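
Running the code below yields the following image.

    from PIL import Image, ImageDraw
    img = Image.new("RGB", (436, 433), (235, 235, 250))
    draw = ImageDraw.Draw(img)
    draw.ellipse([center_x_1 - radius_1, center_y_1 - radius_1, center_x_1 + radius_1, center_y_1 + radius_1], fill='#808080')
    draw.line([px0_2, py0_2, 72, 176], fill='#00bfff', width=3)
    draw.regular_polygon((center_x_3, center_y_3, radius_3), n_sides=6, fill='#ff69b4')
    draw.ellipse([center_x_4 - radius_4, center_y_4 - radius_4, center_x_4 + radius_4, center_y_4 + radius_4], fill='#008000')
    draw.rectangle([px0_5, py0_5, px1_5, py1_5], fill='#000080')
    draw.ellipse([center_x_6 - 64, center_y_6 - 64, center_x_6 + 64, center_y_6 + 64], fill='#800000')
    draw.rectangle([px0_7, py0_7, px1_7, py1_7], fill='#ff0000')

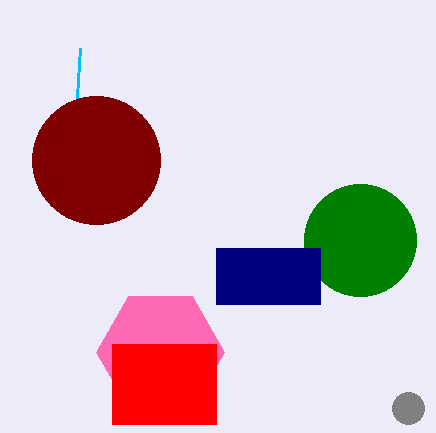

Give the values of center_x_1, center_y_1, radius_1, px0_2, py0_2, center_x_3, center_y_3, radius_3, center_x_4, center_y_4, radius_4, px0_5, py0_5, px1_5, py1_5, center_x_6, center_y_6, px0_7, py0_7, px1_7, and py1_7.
center_x_1 = 408
center_y_1 = 408
radius_1 = 16
px0_2 = 80
py0_2 = 48
center_x_3 = 160
center_y_3 = 352
radius_3 = 64
center_x_4 = 360
center_y_4 = 240
radius_4 = 56
px0_5 = 216
py0_5 = 248
px1_5 = 320
py1_5 = 304
center_x_6 = 96
center_y_6 = 160
px0_7 = 112
py0_7 = 344
px1_7 = 216
py1_7 = 424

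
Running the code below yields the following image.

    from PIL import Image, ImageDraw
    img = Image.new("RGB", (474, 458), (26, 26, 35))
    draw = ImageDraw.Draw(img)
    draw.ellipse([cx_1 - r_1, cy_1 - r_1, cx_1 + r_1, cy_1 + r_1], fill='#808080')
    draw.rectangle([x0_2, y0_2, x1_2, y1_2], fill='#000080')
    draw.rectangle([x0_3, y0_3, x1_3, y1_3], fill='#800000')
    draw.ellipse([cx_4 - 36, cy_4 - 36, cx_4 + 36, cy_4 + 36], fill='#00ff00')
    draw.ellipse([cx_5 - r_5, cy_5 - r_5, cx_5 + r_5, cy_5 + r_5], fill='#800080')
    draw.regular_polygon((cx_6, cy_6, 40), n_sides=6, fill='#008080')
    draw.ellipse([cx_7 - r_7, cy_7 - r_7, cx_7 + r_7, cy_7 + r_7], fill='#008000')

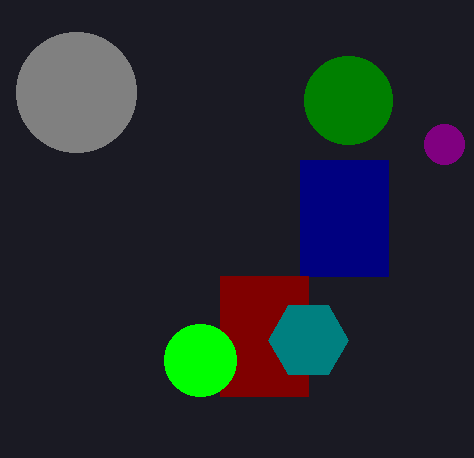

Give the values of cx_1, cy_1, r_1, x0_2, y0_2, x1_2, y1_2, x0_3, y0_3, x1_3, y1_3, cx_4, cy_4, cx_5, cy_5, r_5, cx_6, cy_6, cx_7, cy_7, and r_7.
cx_1 = 76
cy_1 = 92
r_1 = 60
x0_2 = 300
y0_2 = 160
x1_2 = 388
y1_2 = 276
x0_3 = 220
y0_3 = 276
x1_3 = 308
y1_3 = 396
cx_4 = 200
cy_4 = 360
cx_5 = 444
cy_5 = 144
r_5 = 20
cx_6 = 308
cy_6 = 340
cx_7 = 348
cy_7 = 100
r_7 = 44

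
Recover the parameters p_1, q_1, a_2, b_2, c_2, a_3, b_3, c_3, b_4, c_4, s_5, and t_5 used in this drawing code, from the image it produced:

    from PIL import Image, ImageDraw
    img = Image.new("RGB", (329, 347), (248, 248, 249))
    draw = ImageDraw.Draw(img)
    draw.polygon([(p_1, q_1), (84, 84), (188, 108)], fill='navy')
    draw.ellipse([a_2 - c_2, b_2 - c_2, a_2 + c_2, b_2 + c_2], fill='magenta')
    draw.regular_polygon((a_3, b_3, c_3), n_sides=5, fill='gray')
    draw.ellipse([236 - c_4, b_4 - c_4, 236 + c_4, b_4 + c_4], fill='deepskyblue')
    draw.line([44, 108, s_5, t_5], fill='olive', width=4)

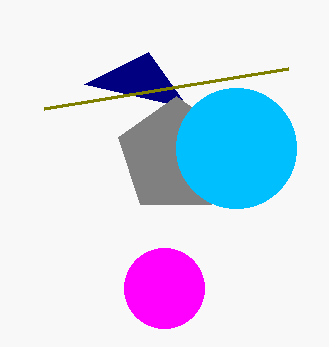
p_1 = 148
q_1 = 52
a_2 = 164
b_2 = 288
c_2 = 40
a_3 = 176
b_3 = 156
c_3 = 60
b_4 = 148
c_4 = 60
s_5 = 288
t_5 = 68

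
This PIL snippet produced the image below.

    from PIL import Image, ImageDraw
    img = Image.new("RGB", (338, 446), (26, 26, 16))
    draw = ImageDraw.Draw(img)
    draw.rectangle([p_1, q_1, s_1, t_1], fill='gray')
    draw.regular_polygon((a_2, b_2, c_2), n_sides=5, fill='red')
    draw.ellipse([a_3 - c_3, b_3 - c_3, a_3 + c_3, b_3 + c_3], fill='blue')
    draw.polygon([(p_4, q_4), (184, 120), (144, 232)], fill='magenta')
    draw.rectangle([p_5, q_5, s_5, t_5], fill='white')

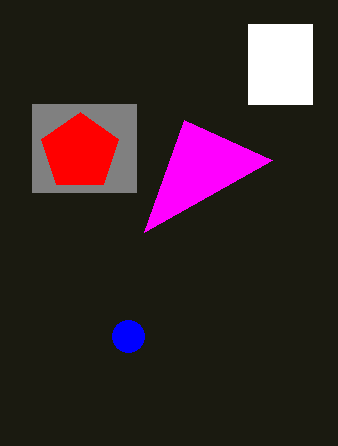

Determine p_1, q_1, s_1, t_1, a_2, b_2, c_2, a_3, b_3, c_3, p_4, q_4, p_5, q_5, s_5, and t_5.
p_1 = 32, q_1 = 104, s_1 = 136, t_1 = 192, a_2 = 80, b_2 = 152, c_2 = 40, a_3 = 128, b_3 = 336, c_3 = 16, p_4 = 272, q_4 = 160, p_5 = 248, q_5 = 24, s_5 = 312, t_5 = 104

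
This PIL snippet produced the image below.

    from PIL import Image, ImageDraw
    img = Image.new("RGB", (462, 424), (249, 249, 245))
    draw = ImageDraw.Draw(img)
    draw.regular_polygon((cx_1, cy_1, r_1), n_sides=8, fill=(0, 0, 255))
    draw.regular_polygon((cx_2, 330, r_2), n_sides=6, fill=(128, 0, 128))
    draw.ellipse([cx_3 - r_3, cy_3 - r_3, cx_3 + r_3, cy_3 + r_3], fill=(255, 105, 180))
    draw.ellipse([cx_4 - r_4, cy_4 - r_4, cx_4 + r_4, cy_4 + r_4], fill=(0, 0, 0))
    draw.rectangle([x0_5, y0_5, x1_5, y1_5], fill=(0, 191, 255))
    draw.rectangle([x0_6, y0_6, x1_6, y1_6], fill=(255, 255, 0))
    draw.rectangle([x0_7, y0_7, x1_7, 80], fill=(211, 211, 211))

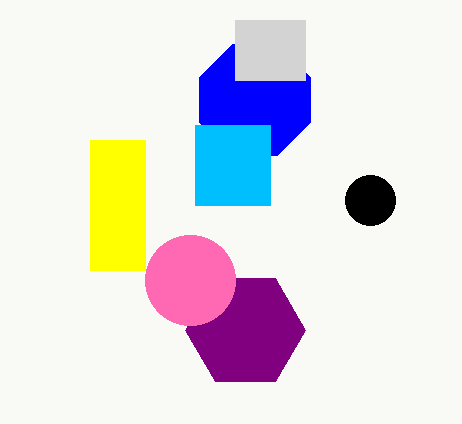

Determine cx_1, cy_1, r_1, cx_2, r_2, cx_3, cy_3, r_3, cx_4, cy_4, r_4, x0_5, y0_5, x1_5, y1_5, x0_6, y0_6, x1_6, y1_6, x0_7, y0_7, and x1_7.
cx_1 = 255; cy_1 = 100; r_1 = 60; cx_2 = 245; r_2 = 60; cx_3 = 190; cy_3 = 280; r_3 = 45; cx_4 = 370; cy_4 = 200; r_4 = 25; x0_5 = 195; y0_5 = 125; x1_5 = 270; y1_5 = 205; x0_6 = 90; y0_6 = 140; x1_6 = 145; y1_6 = 270; x0_7 = 235; y0_7 = 20; x1_7 = 305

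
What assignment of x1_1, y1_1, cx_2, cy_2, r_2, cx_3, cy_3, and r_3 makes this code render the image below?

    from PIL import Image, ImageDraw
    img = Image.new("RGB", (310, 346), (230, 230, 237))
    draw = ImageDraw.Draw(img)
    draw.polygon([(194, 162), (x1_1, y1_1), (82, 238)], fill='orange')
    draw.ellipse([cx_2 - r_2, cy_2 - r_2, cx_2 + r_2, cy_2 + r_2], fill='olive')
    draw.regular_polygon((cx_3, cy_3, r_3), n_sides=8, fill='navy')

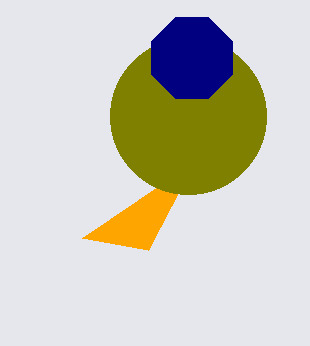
x1_1 = 148, y1_1 = 250, cx_2 = 188, cy_2 = 116, r_2 = 78, cx_3 = 192, cy_3 = 58, r_3 = 44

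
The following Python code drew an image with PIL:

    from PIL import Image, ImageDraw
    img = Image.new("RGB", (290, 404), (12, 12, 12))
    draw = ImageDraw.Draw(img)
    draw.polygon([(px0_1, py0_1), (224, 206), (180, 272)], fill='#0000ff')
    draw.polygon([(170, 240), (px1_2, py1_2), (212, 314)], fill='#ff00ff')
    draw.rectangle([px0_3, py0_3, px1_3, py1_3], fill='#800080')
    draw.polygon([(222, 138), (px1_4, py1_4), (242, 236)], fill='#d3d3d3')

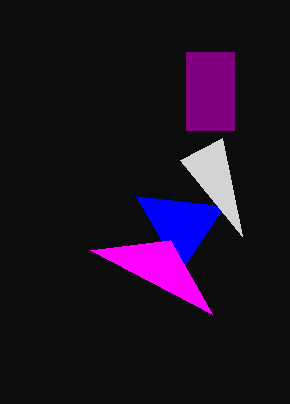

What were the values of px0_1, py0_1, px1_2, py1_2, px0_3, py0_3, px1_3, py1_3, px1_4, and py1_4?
px0_1 = 136, py0_1 = 196, px1_2 = 90, py1_2 = 250, px0_3 = 186, py0_3 = 52, px1_3 = 234, py1_3 = 130, px1_4 = 180, py1_4 = 160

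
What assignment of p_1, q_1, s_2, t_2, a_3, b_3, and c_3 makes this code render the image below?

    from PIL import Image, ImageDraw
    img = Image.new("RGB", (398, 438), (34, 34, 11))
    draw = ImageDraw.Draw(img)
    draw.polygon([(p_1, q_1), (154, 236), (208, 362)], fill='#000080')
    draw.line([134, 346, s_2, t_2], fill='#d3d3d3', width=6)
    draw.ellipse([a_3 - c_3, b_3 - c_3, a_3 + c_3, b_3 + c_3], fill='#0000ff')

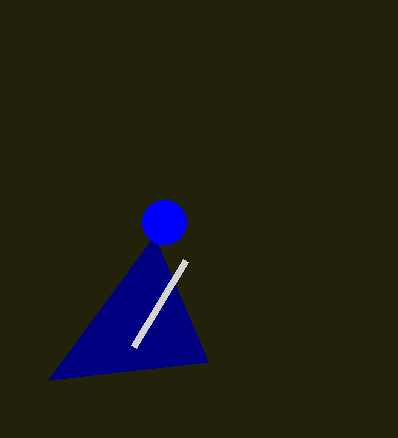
p_1 = 48, q_1 = 380, s_2 = 186, t_2 = 260, a_3 = 164, b_3 = 222, c_3 = 22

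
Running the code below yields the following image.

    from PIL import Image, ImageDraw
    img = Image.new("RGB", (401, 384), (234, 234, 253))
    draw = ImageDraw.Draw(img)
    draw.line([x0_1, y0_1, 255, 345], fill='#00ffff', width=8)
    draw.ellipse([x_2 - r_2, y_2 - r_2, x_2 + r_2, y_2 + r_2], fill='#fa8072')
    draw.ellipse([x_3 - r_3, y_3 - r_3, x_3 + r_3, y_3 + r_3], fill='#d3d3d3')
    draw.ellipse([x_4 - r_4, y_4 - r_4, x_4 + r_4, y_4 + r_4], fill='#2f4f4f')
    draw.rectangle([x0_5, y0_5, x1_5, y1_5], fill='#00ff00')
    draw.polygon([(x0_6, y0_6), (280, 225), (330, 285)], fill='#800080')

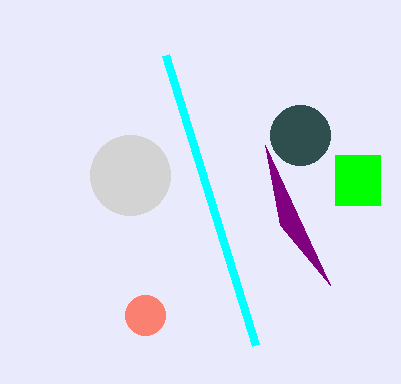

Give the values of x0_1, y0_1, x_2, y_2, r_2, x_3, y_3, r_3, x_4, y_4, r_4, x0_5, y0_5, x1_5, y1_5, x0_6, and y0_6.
x0_1 = 165; y0_1 = 55; x_2 = 145; y_2 = 315; r_2 = 20; x_3 = 130; y_3 = 175; r_3 = 40; x_4 = 300; y_4 = 135; r_4 = 30; x0_5 = 335; y0_5 = 155; x1_5 = 380; y1_5 = 205; x0_6 = 265; y0_6 = 145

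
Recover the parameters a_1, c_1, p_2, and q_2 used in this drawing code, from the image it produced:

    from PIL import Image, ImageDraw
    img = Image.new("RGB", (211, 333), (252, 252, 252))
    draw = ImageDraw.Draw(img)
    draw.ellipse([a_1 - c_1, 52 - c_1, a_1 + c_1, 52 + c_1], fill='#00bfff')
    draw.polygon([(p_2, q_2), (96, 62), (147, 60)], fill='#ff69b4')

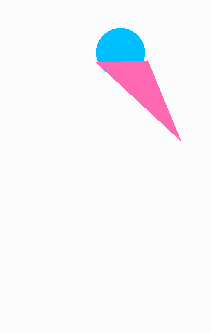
a_1 = 120, c_1 = 24, p_2 = 180, q_2 = 140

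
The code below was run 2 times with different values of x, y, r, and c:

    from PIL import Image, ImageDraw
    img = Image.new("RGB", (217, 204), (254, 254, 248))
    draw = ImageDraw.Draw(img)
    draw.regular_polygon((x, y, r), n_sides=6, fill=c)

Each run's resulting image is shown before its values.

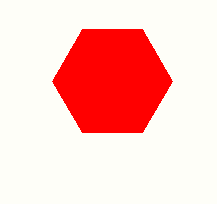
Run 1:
x = 112, y = 81, r = 60, c = 'red'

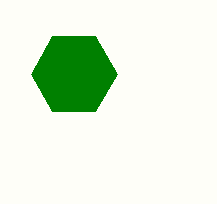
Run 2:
x = 74; y = 74; r = 43; c = 'green'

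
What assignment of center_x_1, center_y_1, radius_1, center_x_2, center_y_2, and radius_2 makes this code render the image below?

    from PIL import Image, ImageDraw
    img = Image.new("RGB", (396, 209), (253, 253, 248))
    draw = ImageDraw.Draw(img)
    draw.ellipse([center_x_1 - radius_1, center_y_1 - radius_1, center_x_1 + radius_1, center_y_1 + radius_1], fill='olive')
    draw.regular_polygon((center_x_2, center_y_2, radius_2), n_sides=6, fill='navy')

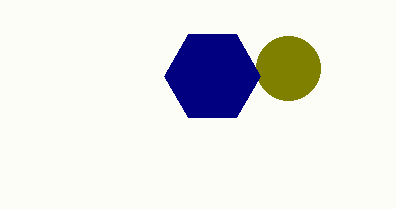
center_x_1 = 288; center_y_1 = 68; radius_1 = 32; center_x_2 = 212; center_y_2 = 76; radius_2 = 48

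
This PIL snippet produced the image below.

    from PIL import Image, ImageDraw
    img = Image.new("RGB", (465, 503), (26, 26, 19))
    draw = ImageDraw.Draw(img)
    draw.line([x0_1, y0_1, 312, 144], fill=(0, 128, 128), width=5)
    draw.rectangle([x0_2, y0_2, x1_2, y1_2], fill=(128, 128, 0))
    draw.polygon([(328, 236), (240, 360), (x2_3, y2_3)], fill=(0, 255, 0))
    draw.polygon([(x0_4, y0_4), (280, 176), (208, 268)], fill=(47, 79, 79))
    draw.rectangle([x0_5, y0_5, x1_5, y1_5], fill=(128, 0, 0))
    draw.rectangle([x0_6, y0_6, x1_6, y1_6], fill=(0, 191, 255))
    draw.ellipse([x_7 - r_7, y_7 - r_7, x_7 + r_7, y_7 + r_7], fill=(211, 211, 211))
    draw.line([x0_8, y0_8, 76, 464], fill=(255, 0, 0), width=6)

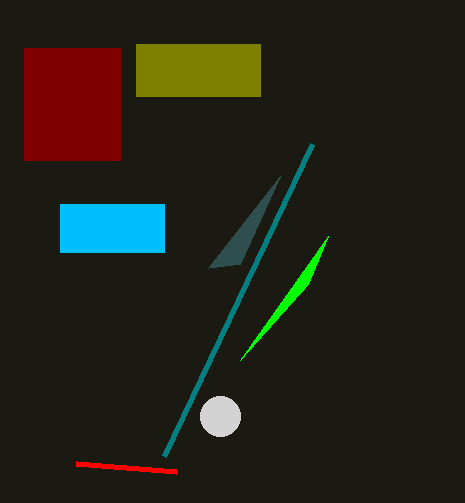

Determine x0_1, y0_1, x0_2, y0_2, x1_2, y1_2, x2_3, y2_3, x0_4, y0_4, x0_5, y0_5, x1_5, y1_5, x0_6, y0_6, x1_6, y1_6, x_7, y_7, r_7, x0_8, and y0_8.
x0_1 = 164, y0_1 = 456, x0_2 = 136, y0_2 = 44, x1_2 = 260, y1_2 = 96, x2_3 = 308, y2_3 = 284, x0_4 = 240, y0_4 = 264, x0_5 = 24, y0_5 = 48, x1_5 = 120, y1_5 = 160, x0_6 = 60, y0_6 = 204, x1_6 = 164, y1_6 = 252, x_7 = 220, y_7 = 416, r_7 = 20, x0_8 = 176, y0_8 = 472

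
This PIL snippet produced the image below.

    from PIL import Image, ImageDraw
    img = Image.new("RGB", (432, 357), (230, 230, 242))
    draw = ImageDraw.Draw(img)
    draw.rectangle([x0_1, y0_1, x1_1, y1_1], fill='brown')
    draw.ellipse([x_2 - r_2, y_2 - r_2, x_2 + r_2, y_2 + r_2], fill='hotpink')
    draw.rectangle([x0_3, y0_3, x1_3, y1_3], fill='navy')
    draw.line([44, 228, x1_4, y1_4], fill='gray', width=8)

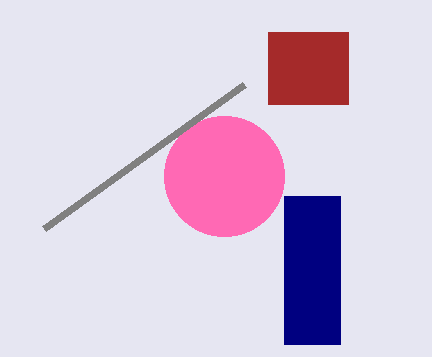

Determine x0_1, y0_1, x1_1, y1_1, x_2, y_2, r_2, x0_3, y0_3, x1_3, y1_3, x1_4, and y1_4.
x0_1 = 268; y0_1 = 32; x1_1 = 348; y1_1 = 104; x_2 = 224; y_2 = 176; r_2 = 60; x0_3 = 284; y0_3 = 196; x1_3 = 340; y1_3 = 344; x1_4 = 244; y1_4 = 84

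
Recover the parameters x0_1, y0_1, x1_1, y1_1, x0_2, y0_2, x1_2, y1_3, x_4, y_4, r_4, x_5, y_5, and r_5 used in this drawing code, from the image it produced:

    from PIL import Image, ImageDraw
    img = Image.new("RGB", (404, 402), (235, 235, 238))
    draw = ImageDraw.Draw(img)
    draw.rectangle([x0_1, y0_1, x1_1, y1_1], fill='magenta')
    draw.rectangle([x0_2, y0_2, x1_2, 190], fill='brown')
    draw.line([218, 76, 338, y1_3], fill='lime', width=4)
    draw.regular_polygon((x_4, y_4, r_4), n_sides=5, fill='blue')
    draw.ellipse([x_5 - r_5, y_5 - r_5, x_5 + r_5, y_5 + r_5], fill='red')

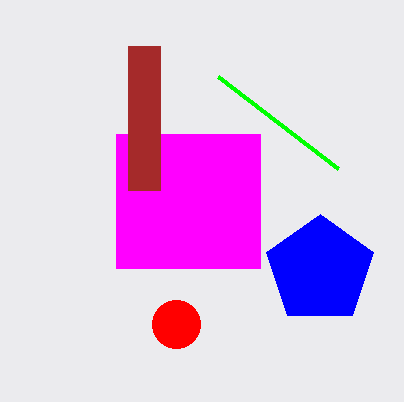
x0_1 = 116, y0_1 = 134, x1_1 = 260, y1_1 = 268, x0_2 = 128, y0_2 = 46, x1_2 = 160, y1_3 = 168, x_4 = 320, y_4 = 270, r_4 = 56, x_5 = 176, y_5 = 324, r_5 = 24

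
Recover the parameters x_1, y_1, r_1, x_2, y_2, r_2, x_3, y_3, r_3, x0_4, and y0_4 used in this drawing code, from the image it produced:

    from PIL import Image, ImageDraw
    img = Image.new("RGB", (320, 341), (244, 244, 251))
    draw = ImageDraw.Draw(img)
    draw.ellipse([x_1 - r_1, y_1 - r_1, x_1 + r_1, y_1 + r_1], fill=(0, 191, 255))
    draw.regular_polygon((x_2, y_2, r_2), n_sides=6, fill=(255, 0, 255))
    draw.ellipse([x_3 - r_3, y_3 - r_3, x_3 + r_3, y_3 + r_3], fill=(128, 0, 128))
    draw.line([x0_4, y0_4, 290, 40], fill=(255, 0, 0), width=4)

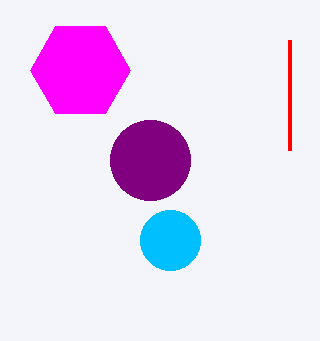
x_1 = 170; y_1 = 240; r_1 = 30; x_2 = 80; y_2 = 70; r_2 = 50; x_3 = 150; y_3 = 160; r_3 = 40; x0_4 = 290; y0_4 = 150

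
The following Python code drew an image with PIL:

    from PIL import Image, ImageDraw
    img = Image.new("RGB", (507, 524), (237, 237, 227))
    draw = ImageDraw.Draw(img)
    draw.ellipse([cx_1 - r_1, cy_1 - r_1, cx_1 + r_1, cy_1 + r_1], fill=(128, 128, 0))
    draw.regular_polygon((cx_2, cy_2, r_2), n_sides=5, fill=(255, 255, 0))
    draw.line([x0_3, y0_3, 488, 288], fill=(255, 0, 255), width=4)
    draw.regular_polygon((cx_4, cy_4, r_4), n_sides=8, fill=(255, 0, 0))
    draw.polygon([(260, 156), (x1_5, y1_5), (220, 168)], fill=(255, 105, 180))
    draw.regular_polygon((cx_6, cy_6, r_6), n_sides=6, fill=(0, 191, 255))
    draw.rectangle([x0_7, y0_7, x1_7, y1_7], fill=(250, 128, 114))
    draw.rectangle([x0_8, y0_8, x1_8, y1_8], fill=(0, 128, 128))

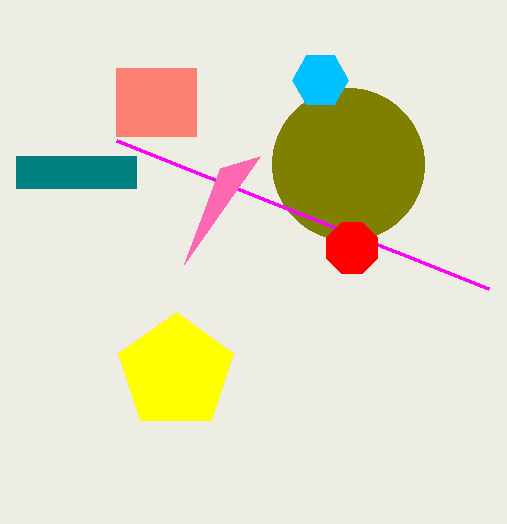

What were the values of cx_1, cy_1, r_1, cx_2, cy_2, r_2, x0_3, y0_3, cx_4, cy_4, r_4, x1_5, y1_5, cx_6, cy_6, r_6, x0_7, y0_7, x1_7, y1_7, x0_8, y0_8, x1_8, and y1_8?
cx_1 = 348
cy_1 = 164
r_1 = 76
cx_2 = 176
cy_2 = 372
r_2 = 60
x0_3 = 116
y0_3 = 140
cx_4 = 352
cy_4 = 248
r_4 = 28
x1_5 = 184
y1_5 = 264
cx_6 = 320
cy_6 = 80
r_6 = 28
x0_7 = 116
y0_7 = 68
x1_7 = 196
y1_7 = 136
x0_8 = 16
y0_8 = 156
x1_8 = 136
y1_8 = 188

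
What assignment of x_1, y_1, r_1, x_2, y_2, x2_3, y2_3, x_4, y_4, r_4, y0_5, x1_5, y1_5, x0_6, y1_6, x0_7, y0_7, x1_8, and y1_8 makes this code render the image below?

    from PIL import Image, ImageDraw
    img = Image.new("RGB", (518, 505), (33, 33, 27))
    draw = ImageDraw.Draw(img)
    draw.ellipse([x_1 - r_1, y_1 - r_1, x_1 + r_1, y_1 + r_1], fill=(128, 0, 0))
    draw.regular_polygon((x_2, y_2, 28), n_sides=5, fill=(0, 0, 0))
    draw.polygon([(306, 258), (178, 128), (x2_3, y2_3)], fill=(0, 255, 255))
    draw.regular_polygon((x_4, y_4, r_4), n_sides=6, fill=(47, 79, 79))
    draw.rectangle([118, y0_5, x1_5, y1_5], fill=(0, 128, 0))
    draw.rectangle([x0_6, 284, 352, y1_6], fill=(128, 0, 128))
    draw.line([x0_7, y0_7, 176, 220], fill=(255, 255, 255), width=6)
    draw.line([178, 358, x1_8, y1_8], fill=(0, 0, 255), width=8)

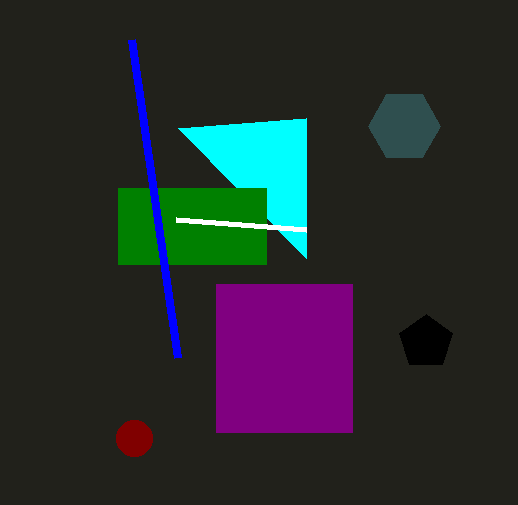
x_1 = 134, y_1 = 438, r_1 = 18, x_2 = 426, y_2 = 342, x2_3 = 306, y2_3 = 118, x_4 = 404, y_4 = 126, r_4 = 36, y0_5 = 188, x1_5 = 266, y1_5 = 264, x0_6 = 216, y1_6 = 432, x0_7 = 306, y0_7 = 230, x1_8 = 132, y1_8 = 40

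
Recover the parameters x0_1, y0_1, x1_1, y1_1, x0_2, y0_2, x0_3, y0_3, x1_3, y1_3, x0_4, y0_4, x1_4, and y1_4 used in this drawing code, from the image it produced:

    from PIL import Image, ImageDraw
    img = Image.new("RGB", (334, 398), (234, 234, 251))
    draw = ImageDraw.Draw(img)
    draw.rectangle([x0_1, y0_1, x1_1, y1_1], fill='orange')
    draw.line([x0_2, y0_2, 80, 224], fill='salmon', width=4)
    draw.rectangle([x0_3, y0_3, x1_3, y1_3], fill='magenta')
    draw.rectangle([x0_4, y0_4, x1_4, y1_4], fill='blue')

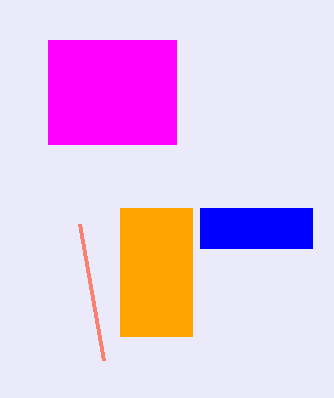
x0_1 = 120
y0_1 = 208
x1_1 = 192
y1_1 = 336
x0_2 = 104
y0_2 = 360
x0_3 = 48
y0_3 = 40
x1_3 = 176
y1_3 = 144
x0_4 = 200
y0_4 = 208
x1_4 = 312
y1_4 = 248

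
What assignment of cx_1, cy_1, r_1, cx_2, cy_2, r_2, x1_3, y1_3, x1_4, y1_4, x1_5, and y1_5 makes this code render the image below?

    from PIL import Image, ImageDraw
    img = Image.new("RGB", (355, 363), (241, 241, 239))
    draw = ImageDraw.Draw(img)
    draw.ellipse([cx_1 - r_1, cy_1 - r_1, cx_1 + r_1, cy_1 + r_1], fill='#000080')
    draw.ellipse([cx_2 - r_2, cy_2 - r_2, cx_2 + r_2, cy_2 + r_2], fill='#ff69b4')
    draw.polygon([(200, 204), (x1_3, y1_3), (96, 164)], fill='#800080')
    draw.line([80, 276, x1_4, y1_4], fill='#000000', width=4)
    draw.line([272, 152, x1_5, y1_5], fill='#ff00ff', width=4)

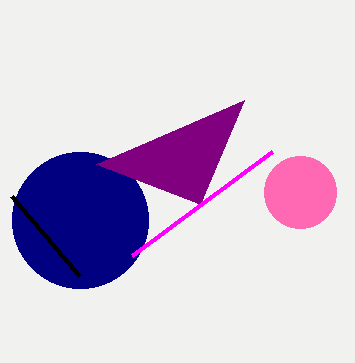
cx_1 = 80
cy_1 = 220
r_1 = 68
cx_2 = 300
cy_2 = 192
r_2 = 36
x1_3 = 244
y1_3 = 100
x1_4 = 12
y1_4 = 196
x1_5 = 132
y1_5 = 256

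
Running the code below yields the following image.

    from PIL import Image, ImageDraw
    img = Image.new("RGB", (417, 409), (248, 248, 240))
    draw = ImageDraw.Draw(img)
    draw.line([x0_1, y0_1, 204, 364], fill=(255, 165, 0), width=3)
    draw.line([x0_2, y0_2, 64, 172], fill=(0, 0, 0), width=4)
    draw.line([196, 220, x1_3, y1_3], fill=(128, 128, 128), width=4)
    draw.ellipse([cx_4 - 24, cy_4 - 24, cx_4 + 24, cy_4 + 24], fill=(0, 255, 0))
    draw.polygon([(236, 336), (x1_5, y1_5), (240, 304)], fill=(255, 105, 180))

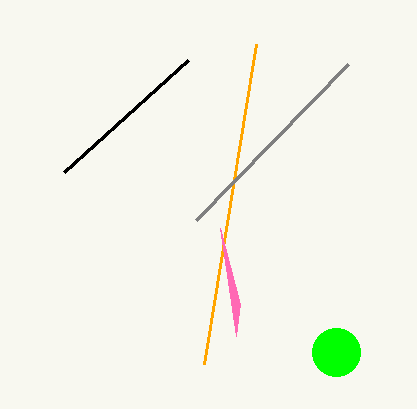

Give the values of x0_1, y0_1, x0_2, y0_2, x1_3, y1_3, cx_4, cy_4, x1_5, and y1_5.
x0_1 = 256; y0_1 = 44; x0_2 = 188; y0_2 = 60; x1_3 = 348; y1_3 = 64; cx_4 = 336; cy_4 = 352; x1_5 = 220; y1_5 = 228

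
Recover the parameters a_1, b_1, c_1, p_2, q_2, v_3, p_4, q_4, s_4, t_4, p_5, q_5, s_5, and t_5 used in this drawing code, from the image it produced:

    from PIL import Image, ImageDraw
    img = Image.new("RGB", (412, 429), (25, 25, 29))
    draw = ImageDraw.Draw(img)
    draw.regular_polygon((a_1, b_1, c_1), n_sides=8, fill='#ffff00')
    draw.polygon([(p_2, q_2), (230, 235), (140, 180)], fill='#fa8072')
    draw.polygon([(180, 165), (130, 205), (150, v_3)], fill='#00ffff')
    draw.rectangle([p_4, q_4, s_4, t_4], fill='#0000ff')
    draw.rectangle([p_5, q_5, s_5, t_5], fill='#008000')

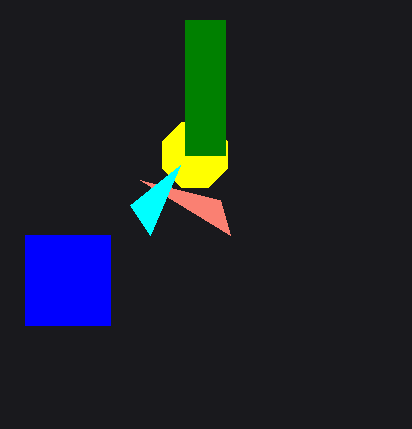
a_1 = 195; b_1 = 155; c_1 = 35; p_2 = 220; q_2 = 200; v_3 = 235; p_4 = 25; q_4 = 235; s_4 = 110; t_4 = 325; p_5 = 185; q_5 = 20; s_5 = 225; t_5 = 155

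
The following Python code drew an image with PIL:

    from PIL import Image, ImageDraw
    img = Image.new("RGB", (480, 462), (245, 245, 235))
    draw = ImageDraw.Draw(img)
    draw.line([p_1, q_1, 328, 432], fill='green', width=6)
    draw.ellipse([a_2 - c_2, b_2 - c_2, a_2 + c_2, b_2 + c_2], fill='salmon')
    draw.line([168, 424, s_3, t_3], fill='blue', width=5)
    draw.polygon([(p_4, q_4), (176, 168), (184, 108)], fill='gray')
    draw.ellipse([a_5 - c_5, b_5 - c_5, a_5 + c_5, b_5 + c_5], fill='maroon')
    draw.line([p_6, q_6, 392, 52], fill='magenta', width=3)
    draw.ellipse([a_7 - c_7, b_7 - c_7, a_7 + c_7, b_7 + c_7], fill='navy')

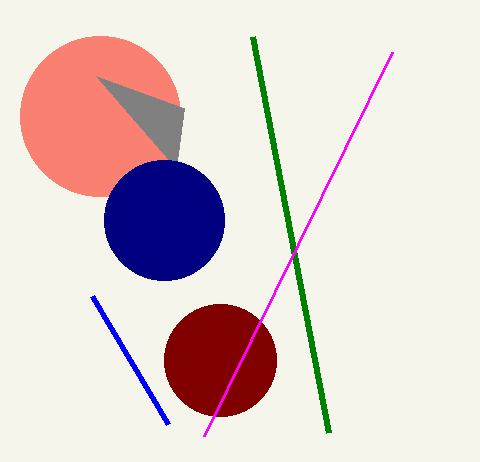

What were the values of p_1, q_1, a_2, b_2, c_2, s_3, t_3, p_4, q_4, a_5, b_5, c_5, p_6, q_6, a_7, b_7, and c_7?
p_1 = 252; q_1 = 36; a_2 = 100; b_2 = 116; c_2 = 80; s_3 = 92; t_3 = 296; p_4 = 96; q_4 = 76; a_5 = 220; b_5 = 360; c_5 = 56; p_6 = 204; q_6 = 436; a_7 = 164; b_7 = 220; c_7 = 60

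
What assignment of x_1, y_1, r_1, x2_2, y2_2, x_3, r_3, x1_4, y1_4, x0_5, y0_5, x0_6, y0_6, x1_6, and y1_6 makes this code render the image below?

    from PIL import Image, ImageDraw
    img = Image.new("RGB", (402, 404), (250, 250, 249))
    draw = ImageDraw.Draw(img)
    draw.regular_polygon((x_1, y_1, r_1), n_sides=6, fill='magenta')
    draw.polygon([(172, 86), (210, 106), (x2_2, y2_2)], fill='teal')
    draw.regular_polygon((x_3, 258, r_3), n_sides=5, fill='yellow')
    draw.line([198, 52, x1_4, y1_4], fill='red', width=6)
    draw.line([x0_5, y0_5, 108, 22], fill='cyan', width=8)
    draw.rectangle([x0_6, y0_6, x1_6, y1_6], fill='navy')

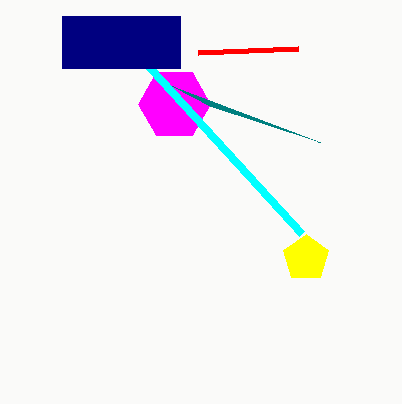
x_1 = 174; y_1 = 104; r_1 = 36; x2_2 = 320; y2_2 = 142; x_3 = 306; r_3 = 24; x1_4 = 298; y1_4 = 48; x0_5 = 302; y0_5 = 234; x0_6 = 62; y0_6 = 16; x1_6 = 180; y1_6 = 68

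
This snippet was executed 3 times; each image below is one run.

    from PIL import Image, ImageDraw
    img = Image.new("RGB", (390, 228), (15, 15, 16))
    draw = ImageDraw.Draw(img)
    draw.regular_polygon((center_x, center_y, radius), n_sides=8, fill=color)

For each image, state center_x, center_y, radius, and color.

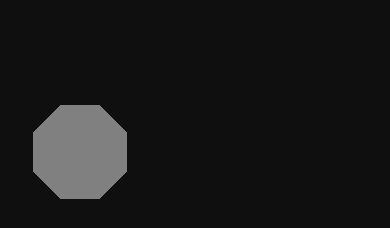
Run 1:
center_x = 80, center_y = 152, radius = 50, color = 'gray'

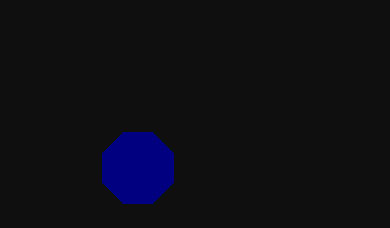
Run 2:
center_x = 138
center_y = 168
radius = 38
color = 'navy'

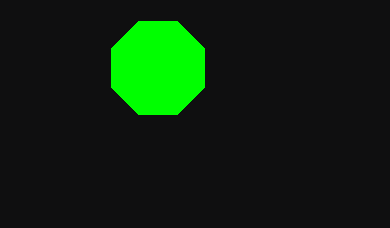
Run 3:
center_x = 158, center_y = 68, radius = 50, color = 'lime'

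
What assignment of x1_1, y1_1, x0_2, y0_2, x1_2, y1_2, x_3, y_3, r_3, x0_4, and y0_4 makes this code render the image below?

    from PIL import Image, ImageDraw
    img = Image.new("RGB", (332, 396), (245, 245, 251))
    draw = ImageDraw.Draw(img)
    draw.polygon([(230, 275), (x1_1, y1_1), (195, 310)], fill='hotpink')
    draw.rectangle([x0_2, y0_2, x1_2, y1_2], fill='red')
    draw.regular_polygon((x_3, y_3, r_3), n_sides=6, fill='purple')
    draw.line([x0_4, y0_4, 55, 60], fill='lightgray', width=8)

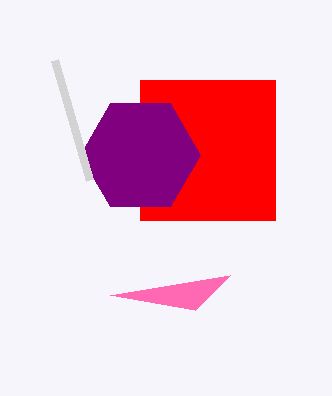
x1_1 = 110
y1_1 = 295
x0_2 = 140
y0_2 = 80
x1_2 = 275
y1_2 = 220
x_3 = 140
y_3 = 155
r_3 = 60
x0_4 = 90
y0_4 = 180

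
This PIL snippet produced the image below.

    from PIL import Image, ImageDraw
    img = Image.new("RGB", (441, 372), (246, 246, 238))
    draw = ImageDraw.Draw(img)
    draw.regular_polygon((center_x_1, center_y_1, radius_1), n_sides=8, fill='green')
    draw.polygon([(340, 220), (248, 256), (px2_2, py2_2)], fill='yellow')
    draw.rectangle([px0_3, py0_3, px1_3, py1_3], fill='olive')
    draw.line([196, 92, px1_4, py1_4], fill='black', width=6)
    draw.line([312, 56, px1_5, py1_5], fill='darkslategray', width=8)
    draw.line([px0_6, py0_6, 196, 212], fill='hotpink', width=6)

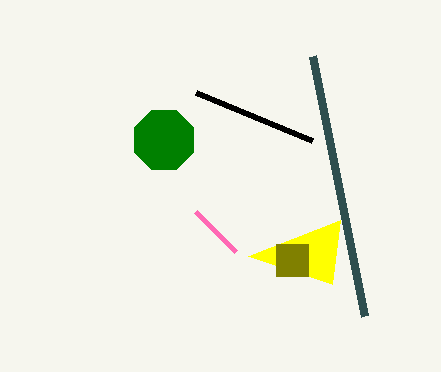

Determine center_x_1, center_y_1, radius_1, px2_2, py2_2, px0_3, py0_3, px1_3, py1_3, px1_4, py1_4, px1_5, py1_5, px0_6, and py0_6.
center_x_1 = 164, center_y_1 = 140, radius_1 = 32, px2_2 = 332, py2_2 = 284, px0_3 = 276, py0_3 = 244, px1_3 = 308, py1_3 = 276, px1_4 = 312, py1_4 = 140, px1_5 = 364, py1_5 = 316, px0_6 = 236, py0_6 = 252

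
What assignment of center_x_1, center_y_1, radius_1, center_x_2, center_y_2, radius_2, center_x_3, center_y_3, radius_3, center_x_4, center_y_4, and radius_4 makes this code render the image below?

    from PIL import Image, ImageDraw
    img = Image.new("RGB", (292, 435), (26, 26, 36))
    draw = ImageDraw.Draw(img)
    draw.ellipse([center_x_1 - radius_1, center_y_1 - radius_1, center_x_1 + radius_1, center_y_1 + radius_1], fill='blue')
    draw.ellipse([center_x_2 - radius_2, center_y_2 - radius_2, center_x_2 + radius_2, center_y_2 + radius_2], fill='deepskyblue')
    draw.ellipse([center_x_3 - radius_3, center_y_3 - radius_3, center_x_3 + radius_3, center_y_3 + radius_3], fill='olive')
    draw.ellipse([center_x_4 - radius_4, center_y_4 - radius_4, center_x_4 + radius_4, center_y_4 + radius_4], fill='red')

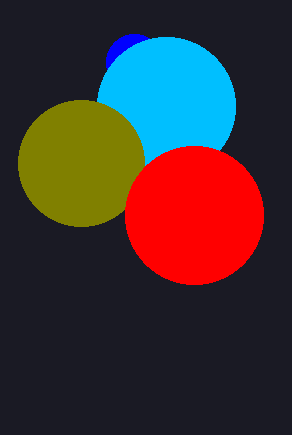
center_x_1 = 134; center_y_1 = 62; radius_1 = 28; center_x_2 = 166; center_y_2 = 106; radius_2 = 69; center_x_3 = 81; center_y_3 = 163; radius_3 = 63; center_x_4 = 194; center_y_4 = 215; radius_4 = 69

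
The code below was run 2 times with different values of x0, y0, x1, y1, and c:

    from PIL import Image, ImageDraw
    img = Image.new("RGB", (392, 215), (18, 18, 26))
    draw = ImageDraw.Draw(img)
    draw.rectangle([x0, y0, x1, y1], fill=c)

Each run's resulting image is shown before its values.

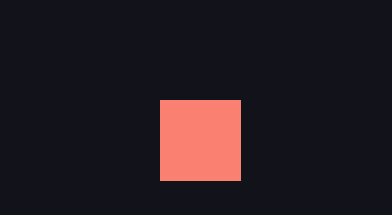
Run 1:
x0 = 160
y0 = 100
x1 = 240
y1 = 180
c = 'salmon'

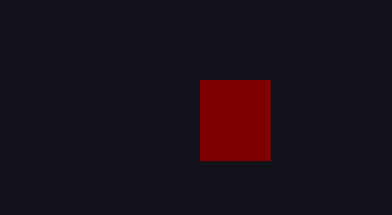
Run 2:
x0 = 200; y0 = 80; x1 = 270; y1 = 160; c = 'maroon'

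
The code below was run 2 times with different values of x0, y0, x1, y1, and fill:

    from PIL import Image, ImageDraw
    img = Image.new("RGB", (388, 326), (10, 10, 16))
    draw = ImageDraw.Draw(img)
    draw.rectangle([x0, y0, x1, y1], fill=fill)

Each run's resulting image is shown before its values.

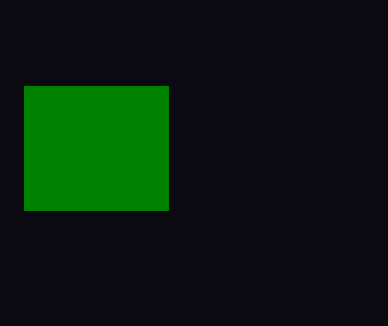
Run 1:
x0 = 24
y0 = 86
x1 = 168
y1 = 210
fill = 'green'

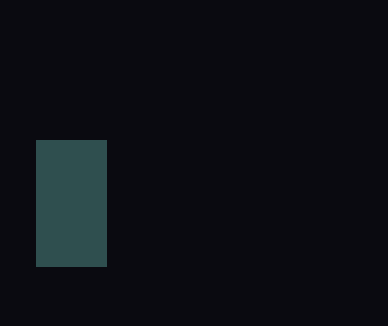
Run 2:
x0 = 36; y0 = 140; x1 = 106; y1 = 266; fill = 'darkslategray'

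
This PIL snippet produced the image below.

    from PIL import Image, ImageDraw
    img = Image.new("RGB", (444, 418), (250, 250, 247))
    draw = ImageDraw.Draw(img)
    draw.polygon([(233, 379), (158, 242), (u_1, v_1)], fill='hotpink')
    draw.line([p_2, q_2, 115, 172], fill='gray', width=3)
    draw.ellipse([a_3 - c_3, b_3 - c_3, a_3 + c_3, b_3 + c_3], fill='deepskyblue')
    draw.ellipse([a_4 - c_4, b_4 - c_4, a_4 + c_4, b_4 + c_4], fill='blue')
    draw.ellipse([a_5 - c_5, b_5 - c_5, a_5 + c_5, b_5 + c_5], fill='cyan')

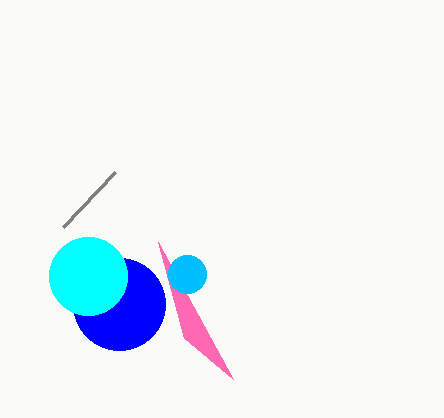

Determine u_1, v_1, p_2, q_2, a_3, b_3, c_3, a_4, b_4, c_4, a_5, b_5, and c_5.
u_1 = 184; v_1 = 338; p_2 = 63; q_2 = 227; a_3 = 187; b_3 = 274; c_3 = 19; a_4 = 119; b_4 = 304; c_4 = 46; a_5 = 88; b_5 = 276; c_5 = 39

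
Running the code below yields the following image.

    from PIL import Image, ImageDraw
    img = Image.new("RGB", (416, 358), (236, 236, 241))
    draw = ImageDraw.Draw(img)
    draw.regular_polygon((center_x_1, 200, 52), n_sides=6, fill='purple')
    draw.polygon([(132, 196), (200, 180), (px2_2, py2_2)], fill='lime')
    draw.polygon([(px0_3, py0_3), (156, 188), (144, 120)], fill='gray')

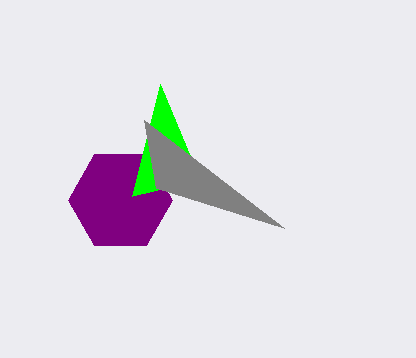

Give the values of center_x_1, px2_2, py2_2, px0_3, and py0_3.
center_x_1 = 120, px2_2 = 160, py2_2 = 84, px0_3 = 284, py0_3 = 228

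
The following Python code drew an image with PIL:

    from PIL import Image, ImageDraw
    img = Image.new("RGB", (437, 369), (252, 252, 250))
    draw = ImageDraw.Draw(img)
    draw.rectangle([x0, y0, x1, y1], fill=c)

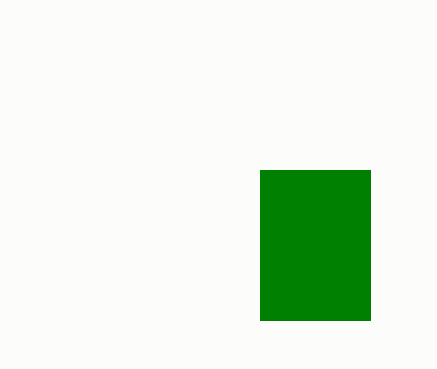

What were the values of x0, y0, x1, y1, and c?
x0 = 260, y0 = 170, x1 = 370, y1 = 320, c = 'green'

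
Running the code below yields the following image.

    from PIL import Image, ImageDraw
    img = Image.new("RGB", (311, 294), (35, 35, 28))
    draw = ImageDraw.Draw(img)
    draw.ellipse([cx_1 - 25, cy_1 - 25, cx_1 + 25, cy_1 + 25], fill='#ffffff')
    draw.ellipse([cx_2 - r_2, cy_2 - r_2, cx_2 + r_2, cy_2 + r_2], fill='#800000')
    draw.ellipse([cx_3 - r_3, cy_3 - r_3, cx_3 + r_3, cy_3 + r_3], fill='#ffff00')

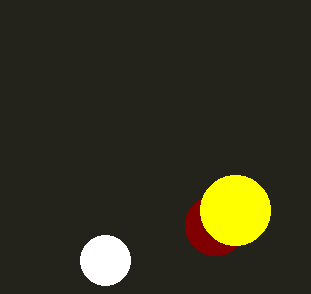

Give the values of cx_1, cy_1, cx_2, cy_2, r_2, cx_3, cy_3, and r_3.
cx_1 = 105; cy_1 = 260; cx_2 = 215; cy_2 = 225; r_2 = 30; cx_3 = 235; cy_3 = 210; r_3 = 35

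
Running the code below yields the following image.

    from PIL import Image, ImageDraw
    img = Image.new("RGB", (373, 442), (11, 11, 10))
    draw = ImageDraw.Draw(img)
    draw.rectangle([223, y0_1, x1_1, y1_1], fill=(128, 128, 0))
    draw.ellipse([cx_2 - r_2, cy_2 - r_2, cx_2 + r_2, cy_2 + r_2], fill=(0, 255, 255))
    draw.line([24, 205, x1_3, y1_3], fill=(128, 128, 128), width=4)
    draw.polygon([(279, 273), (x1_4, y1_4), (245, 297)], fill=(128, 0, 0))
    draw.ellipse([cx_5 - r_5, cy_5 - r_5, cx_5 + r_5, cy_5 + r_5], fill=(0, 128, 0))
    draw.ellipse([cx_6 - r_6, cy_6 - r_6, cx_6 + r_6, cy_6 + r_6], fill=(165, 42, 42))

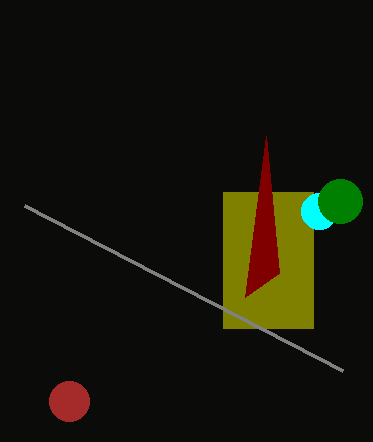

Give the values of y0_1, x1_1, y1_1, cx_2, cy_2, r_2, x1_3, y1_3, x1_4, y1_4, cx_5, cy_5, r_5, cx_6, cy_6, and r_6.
y0_1 = 192
x1_1 = 313
y1_1 = 328
cx_2 = 319
cy_2 = 211
r_2 = 18
x1_3 = 342
y1_3 = 370
x1_4 = 266
y1_4 = 136
cx_5 = 340
cy_5 = 201
r_5 = 22
cx_6 = 69
cy_6 = 401
r_6 = 20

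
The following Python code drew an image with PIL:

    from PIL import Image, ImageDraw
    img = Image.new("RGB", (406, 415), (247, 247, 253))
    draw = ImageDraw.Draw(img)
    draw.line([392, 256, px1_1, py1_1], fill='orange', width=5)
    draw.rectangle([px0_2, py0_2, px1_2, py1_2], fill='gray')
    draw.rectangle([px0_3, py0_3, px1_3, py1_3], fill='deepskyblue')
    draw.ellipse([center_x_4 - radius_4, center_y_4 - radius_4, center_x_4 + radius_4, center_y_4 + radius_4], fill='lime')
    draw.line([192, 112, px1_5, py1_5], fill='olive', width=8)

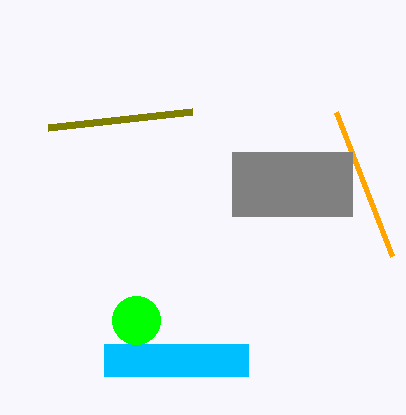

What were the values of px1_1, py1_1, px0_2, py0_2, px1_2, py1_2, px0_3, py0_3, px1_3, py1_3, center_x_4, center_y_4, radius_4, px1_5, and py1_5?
px1_1 = 336, py1_1 = 112, px0_2 = 232, py0_2 = 152, px1_2 = 352, py1_2 = 216, px0_3 = 104, py0_3 = 344, px1_3 = 248, py1_3 = 376, center_x_4 = 136, center_y_4 = 320, radius_4 = 24, px1_5 = 48, py1_5 = 128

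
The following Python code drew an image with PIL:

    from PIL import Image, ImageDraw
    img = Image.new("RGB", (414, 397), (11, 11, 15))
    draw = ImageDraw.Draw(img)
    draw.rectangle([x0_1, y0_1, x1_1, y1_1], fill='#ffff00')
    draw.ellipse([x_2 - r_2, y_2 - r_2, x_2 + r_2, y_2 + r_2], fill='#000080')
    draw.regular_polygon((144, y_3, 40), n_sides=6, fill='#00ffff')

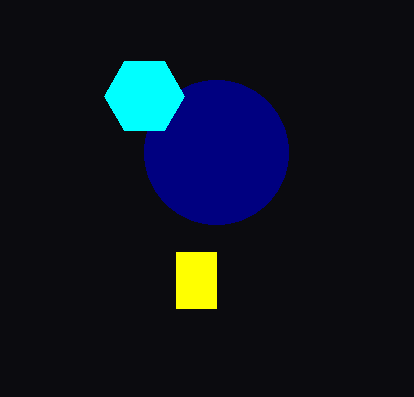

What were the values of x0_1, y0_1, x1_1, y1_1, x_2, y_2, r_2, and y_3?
x0_1 = 176
y0_1 = 252
x1_1 = 216
y1_1 = 308
x_2 = 216
y_2 = 152
r_2 = 72
y_3 = 96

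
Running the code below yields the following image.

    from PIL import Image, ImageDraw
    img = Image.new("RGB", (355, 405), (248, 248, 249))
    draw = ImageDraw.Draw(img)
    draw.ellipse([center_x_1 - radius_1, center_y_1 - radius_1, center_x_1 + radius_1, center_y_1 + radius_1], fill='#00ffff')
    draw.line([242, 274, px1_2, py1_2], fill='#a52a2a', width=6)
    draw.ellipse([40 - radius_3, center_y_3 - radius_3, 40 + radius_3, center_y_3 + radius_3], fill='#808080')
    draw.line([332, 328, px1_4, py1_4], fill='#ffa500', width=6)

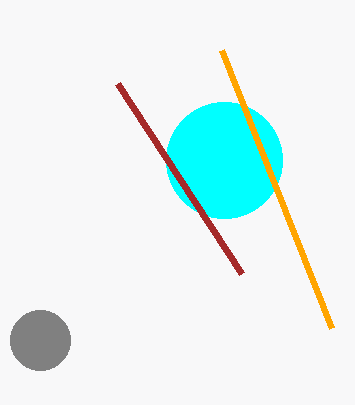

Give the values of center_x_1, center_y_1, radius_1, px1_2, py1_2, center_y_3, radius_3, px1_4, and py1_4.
center_x_1 = 224, center_y_1 = 160, radius_1 = 58, px1_2 = 118, py1_2 = 84, center_y_3 = 340, radius_3 = 30, px1_4 = 222, py1_4 = 50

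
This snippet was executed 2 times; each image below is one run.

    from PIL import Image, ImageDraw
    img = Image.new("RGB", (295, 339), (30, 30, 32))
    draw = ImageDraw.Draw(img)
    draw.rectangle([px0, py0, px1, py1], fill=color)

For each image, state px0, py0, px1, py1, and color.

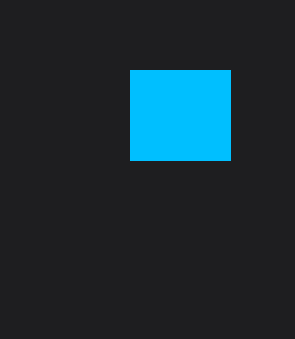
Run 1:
px0 = 130; py0 = 70; px1 = 230; py1 = 160; color = 'deepskyblue'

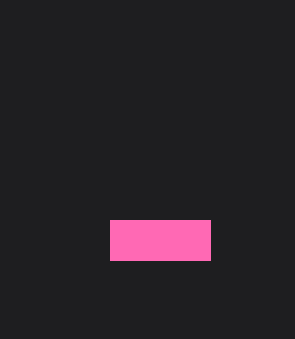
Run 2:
px0 = 110; py0 = 220; px1 = 210; py1 = 260; color = 'hotpink'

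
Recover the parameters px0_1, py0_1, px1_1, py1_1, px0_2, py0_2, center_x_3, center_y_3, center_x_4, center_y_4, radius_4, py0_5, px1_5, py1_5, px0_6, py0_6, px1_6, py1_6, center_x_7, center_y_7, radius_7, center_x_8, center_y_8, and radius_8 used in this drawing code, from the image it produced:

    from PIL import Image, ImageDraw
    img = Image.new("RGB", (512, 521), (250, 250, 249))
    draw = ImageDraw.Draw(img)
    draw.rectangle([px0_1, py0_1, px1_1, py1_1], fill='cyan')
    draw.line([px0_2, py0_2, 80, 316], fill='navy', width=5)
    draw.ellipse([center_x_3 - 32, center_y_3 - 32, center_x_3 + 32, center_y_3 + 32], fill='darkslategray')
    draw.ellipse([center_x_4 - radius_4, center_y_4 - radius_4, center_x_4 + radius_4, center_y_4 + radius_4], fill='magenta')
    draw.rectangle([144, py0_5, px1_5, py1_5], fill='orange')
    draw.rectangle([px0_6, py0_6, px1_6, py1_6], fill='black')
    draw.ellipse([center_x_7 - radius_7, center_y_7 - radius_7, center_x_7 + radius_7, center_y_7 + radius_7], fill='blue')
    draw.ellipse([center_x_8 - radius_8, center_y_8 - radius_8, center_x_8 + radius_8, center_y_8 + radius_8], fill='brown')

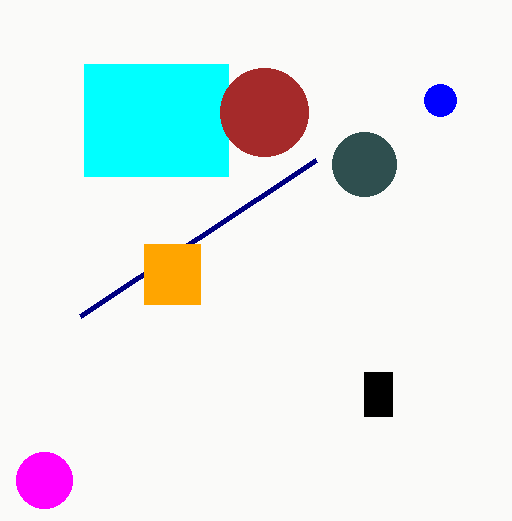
px0_1 = 84
py0_1 = 64
px1_1 = 228
py1_1 = 176
px0_2 = 316
py0_2 = 160
center_x_3 = 364
center_y_3 = 164
center_x_4 = 44
center_y_4 = 480
radius_4 = 28
py0_5 = 244
px1_5 = 200
py1_5 = 304
px0_6 = 364
py0_6 = 372
px1_6 = 392
py1_6 = 416
center_x_7 = 440
center_y_7 = 100
radius_7 = 16
center_x_8 = 264
center_y_8 = 112
radius_8 = 44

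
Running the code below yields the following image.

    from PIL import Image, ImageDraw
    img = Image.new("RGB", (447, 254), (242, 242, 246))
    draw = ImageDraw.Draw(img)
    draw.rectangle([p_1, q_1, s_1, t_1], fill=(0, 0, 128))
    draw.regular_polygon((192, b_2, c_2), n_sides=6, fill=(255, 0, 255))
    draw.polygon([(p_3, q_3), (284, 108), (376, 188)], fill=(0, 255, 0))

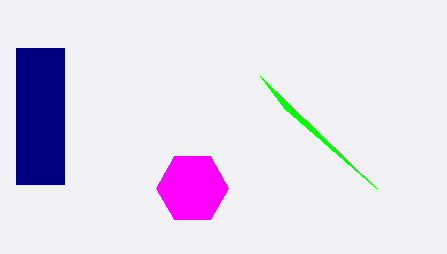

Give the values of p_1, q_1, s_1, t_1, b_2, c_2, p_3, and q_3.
p_1 = 16, q_1 = 48, s_1 = 64, t_1 = 184, b_2 = 188, c_2 = 36, p_3 = 260, q_3 = 76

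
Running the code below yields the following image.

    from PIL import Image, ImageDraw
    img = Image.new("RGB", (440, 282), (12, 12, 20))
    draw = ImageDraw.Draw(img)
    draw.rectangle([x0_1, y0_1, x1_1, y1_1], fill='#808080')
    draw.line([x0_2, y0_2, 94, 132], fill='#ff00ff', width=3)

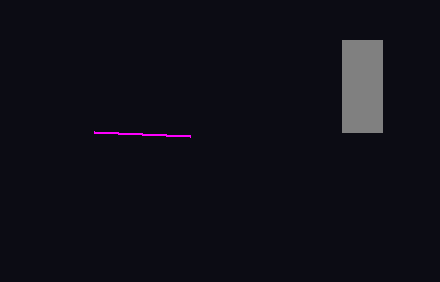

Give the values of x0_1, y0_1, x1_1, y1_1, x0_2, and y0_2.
x0_1 = 342
y0_1 = 40
x1_1 = 382
y1_1 = 132
x0_2 = 190
y0_2 = 136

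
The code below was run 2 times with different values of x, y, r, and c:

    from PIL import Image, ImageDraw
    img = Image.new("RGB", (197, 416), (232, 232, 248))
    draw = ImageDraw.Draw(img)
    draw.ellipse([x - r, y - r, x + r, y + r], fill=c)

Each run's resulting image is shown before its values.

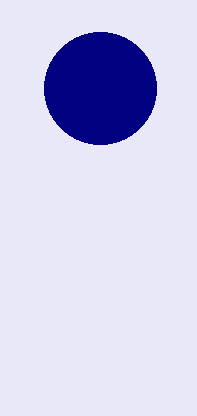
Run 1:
x = 100
y = 88
r = 56
c = 'navy'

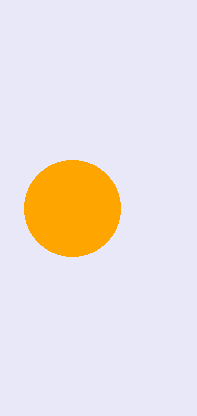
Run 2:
x = 72, y = 208, r = 48, c = 'orange'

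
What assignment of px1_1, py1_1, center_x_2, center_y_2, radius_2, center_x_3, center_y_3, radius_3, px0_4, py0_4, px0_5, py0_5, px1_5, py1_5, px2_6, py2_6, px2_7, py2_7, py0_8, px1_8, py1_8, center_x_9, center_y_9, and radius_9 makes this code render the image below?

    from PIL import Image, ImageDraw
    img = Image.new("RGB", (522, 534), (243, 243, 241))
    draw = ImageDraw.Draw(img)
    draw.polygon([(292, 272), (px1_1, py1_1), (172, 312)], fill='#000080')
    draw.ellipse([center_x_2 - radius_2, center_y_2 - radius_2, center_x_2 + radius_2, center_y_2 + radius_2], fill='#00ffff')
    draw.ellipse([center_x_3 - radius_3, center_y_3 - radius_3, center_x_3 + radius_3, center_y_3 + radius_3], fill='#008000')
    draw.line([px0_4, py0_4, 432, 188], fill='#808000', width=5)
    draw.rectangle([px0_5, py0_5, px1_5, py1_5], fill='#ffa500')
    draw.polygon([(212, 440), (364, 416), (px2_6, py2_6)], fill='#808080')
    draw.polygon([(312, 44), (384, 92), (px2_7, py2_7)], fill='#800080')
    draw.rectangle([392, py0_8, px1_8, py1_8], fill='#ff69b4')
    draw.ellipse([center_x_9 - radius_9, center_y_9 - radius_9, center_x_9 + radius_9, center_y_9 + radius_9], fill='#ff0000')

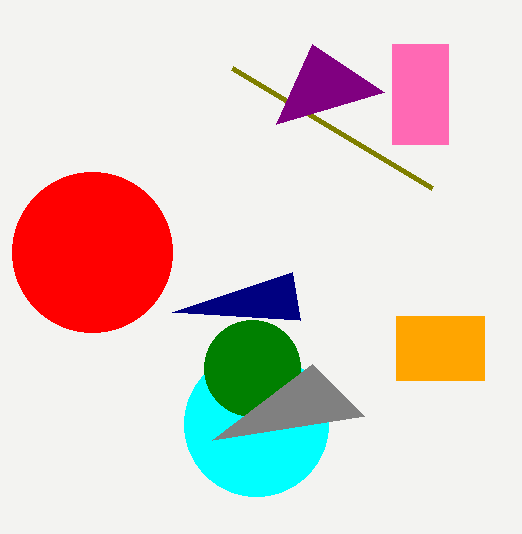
px1_1 = 300
py1_1 = 320
center_x_2 = 256
center_y_2 = 424
radius_2 = 72
center_x_3 = 252
center_y_3 = 368
radius_3 = 48
px0_4 = 232
py0_4 = 68
px0_5 = 396
py0_5 = 316
px1_5 = 484
py1_5 = 380
px2_6 = 312
py2_6 = 364
px2_7 = 276
py2_7 = 124
py0_8 = 44
px1_8 = 448
py1_8 = 144
center_x_9 = 92
center_y_9 = 252
radius_9 = 80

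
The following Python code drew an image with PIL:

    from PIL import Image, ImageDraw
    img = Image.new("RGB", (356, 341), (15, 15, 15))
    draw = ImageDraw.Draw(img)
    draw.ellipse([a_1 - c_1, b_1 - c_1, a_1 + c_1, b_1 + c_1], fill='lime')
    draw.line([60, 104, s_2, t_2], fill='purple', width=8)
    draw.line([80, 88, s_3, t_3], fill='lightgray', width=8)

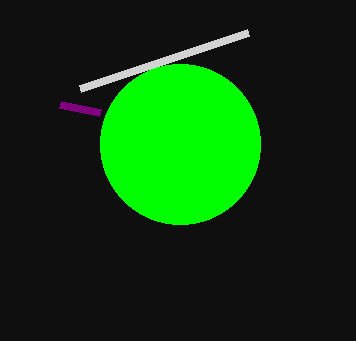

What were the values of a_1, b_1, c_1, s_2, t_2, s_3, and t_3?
a_1 = 180
b_1 = 144
c_1 = 80
s_2 = 100
t_2 = 112
s_3 = 248
t_3 = 32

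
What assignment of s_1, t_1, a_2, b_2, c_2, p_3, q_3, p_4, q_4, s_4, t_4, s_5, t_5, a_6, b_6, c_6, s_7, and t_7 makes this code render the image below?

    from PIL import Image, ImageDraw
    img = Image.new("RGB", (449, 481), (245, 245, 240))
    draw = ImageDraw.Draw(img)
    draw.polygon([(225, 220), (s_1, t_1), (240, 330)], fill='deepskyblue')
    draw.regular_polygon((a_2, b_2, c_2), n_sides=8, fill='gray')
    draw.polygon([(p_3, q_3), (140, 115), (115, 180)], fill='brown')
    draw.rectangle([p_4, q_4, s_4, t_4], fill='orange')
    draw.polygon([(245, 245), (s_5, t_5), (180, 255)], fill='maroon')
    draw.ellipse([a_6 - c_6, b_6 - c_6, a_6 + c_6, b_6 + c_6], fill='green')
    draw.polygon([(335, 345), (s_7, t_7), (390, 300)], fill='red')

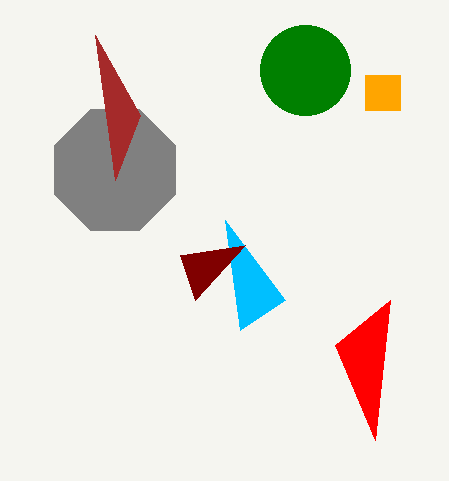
s_1 = 285
t_1 = 300
a_2 = 115
b_2 = 170
c_2 = 65
p_3 = 95
q_3 = 35
p_4 = 365
q_4 = 75
s_4 = 400
t_4 = 110
s_5 = 195
t_5 = 300
a_6 = 305
b_6 = 70
c_6 = 45
s_7 = 375
t_7 = 440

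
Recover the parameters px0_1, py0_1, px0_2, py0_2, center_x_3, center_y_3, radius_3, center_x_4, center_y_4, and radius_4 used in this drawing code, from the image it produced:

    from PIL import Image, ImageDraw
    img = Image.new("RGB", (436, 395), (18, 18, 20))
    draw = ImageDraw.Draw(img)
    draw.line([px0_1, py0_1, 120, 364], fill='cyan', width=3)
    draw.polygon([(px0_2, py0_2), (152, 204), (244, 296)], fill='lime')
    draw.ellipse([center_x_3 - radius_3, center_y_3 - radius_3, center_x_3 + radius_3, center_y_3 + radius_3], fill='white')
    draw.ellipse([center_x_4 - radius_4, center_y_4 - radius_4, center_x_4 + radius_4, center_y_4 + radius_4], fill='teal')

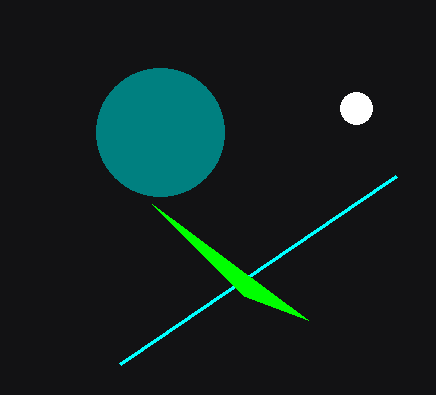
px0_1 = 396, py0_1 = 176, px0_2 = 308, py0_2 = 320, center_x_3 = 356, center_y_3 = 108, radius_3 = 16, center_x_4 = 160, center_y_4 = 132, radius_4 = 64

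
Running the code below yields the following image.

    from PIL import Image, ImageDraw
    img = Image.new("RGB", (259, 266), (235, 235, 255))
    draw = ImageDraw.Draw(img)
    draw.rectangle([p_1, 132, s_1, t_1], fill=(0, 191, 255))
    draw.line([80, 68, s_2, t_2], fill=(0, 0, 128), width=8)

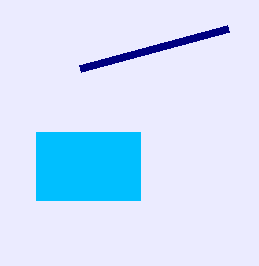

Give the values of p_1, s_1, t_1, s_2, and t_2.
p_1 = 36; s_1 = 140; t_1 = 200; s_2 = 228; t_2 = 28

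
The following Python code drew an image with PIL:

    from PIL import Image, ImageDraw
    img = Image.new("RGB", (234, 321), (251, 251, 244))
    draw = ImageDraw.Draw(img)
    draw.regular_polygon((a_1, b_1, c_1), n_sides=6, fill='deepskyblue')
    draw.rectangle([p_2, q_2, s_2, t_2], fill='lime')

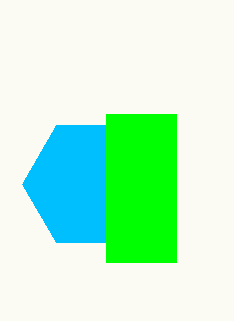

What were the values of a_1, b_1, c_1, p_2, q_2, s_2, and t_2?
a_1 = 90
b_1 = 184
c_1 = 68
p_2 = 106
q_2 = 114
s_2 = 176
t_2 = 262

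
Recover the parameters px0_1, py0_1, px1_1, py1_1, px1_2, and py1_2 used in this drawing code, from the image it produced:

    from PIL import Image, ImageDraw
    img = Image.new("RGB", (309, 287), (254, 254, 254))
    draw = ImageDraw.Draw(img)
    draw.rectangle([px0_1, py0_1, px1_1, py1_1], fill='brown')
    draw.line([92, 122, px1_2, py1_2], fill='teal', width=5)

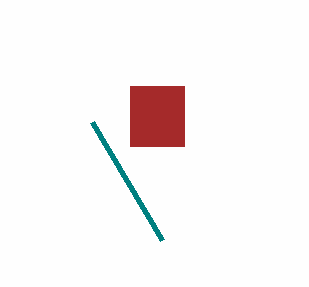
px0_1 = 130
py0_1 = 86
px1_1 = 184
py1_1 = 146
px1_2 = 162
py1_2 = 240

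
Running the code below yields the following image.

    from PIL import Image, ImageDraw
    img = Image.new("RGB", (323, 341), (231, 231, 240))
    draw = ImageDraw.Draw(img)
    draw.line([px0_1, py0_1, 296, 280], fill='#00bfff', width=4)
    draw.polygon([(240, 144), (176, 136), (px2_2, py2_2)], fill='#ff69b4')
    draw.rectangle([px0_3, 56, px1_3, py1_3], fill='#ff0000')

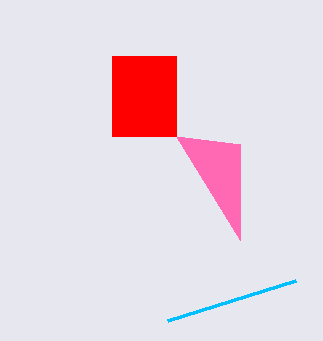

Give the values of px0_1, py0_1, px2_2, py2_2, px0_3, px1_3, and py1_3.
px0_1 = 168; py0_1 = 320; px2_2 = 240; py2_2 = 240; px0_3 = 112; px1_3 = 176; py1_3 = 136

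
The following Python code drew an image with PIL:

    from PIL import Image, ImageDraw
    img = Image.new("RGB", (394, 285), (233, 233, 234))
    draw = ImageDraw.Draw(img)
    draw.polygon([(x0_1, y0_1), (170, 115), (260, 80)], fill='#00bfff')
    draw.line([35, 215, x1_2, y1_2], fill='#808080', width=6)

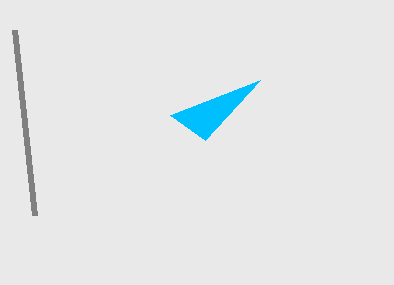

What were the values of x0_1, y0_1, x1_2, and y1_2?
x0_1 = 205; y0_1 = 140; x1_2 = 15; y1_2 = 30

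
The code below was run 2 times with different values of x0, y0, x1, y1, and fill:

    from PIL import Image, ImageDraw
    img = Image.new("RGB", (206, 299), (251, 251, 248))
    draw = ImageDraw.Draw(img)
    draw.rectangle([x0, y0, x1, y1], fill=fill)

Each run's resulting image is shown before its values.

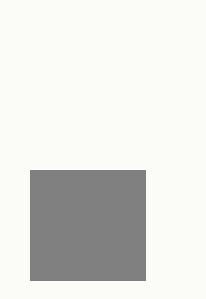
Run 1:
x0 = 30
y0 = 170
x1 = 145
y1 = 280
fill = 'gray'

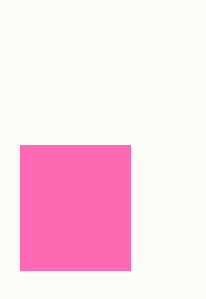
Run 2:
x0 = 20
y0 = 145
x1 = 130
y1 = 270
fill = 'hotpink'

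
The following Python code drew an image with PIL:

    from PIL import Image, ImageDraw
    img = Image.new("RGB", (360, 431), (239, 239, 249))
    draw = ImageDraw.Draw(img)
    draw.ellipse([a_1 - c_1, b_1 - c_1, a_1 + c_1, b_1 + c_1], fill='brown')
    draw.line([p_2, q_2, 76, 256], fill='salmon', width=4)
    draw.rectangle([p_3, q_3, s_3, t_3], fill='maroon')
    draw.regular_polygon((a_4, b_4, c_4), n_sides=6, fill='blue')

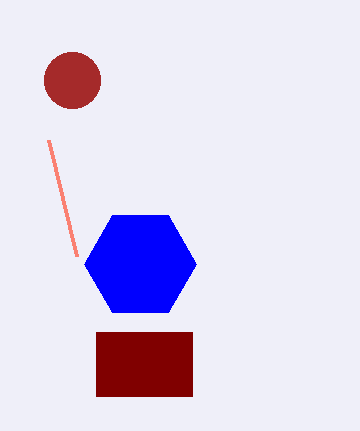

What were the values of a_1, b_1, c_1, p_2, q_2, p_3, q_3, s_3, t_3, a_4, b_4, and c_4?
a_1 = 72
b_1 = 80
c_1 = 28
p_2 = 48
q_2 = 140
p_3 = 96
q_3 = 332
s_3 = 192
t_3 = 396
a_4 = 140
b_4 = 264
c_4 = 56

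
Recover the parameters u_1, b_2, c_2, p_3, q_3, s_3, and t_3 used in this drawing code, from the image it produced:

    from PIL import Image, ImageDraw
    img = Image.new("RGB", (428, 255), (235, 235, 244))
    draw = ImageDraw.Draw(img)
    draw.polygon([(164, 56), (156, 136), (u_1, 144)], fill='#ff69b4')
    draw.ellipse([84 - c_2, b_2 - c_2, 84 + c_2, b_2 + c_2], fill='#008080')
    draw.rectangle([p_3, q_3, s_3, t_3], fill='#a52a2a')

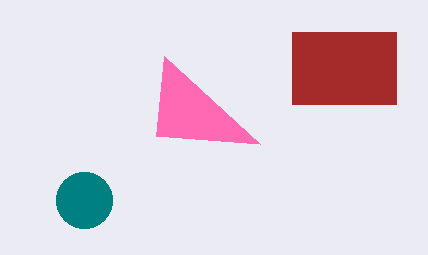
u_1 = 260, b_2 = 200, c_2 = 28, p_3 = 292, q_3 = 32, s_3 = 396, t_3 = 104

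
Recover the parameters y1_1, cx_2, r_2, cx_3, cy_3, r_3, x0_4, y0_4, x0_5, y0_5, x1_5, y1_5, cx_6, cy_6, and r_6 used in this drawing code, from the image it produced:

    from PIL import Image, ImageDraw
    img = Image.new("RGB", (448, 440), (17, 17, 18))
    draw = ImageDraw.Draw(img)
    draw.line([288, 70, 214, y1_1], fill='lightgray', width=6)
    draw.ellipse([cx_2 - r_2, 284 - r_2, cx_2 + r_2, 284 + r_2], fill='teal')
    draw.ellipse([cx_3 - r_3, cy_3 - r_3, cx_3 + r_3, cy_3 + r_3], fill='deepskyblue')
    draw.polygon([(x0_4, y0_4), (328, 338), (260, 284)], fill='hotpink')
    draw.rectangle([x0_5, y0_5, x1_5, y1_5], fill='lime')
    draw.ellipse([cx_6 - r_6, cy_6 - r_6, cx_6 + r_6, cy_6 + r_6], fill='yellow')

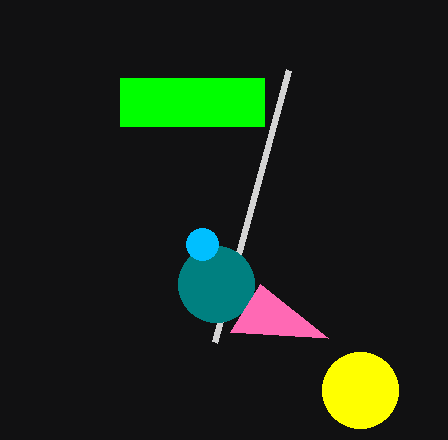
y1_1 = 342
cx_2 = 216
r_2 = 38
cx_3 = 202
cy_3 = 244
r_3 = 16
x0_4 = 230
y0_4 = 332
x0_5 = 120
y0_5 = 78
x1_5 = 264
y1_5 = 126
cx_6 = 360
cy_6 = 390
r_6 = 38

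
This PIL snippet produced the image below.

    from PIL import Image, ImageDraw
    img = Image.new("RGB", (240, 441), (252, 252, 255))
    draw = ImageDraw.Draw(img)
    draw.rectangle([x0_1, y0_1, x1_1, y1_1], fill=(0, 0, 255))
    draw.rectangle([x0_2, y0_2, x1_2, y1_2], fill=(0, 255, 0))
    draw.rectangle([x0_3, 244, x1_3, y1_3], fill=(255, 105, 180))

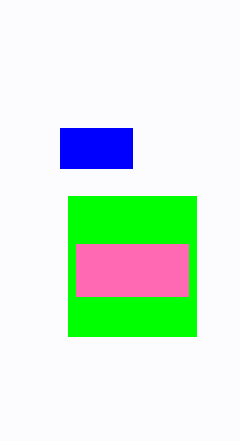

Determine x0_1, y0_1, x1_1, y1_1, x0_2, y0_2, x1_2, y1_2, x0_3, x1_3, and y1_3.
x0_1 = 60; y0_1 = 128; x1_1 = 132; y1_1 = 168; x0_2 = 68; y0_2 = 196; x1_2 = 196; y1_2 = 336; x0_3 = 76; x1_3 = 188; y1_3 = 296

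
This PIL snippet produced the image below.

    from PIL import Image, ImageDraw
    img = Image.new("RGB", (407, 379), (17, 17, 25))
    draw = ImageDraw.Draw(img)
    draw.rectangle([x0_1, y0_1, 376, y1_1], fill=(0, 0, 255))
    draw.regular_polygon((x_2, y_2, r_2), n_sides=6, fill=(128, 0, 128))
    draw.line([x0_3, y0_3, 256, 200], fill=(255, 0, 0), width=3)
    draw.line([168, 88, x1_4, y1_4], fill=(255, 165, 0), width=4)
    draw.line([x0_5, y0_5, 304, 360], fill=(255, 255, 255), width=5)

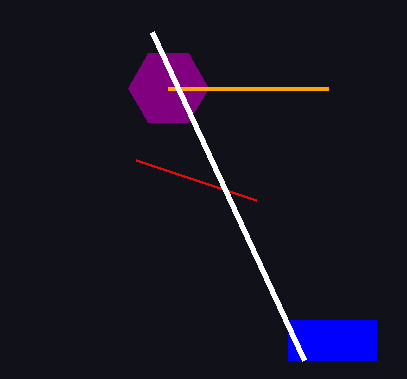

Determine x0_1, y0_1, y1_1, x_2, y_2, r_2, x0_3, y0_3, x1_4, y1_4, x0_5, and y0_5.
x0_1 = 288; y0_1 = 320; y1_1 = 360; x_2 = 168; y_2 = 88; r_2 = 40; x0_3 = 136; y0_3 = 160; x1_4 = 328; y1_4 = 88; x0_5 = 152; y0_5 = 32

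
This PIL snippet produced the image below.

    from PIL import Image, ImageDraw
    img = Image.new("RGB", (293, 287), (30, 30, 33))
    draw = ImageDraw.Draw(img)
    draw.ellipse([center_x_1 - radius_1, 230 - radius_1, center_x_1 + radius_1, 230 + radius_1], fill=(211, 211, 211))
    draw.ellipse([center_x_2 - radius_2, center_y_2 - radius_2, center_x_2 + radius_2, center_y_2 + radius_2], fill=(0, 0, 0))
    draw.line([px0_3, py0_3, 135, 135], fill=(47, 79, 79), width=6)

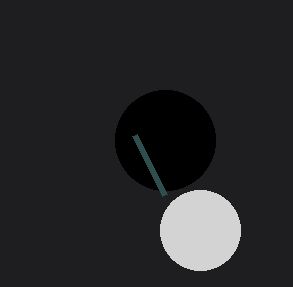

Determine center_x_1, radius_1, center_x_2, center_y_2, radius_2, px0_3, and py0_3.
center_x_1 = 200, radius_1 = 40, center_x_2 = 165, center_y_2 = 140, radius_2 = 50, px0_3 = 165, py0_3 = 195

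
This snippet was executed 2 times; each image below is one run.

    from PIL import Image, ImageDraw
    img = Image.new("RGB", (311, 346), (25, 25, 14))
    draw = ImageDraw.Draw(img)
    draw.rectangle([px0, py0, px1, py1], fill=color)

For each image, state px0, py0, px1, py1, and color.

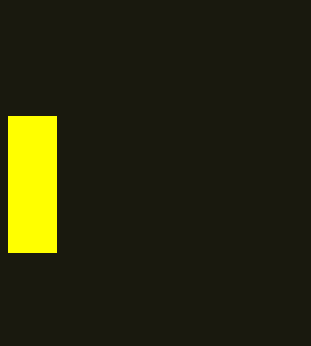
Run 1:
px0 = 8, py0 = 116, px1 = 56, py1 = 252, color = 'yellow'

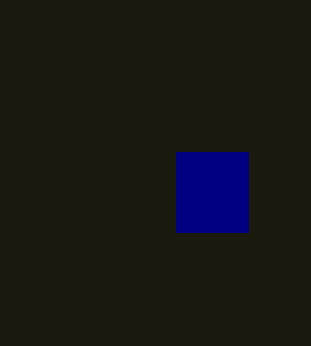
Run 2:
px0 = 176
py0 = 152
px1 = 248
py1 = 232
color = 'navy'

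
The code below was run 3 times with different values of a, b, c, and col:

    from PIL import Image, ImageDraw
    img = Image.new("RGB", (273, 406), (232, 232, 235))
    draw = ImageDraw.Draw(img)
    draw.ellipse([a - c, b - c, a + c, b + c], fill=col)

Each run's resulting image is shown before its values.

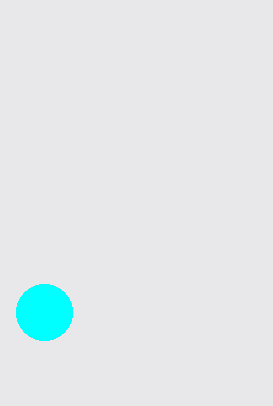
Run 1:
a = 44
b = 312
c = 28
col = 'cyan'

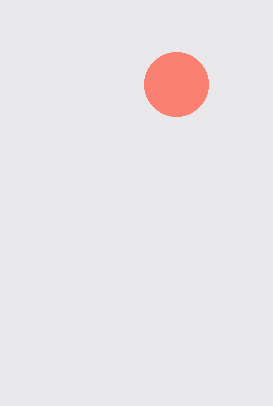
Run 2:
a = 176, b = 84, c = 32, col = 'salmon'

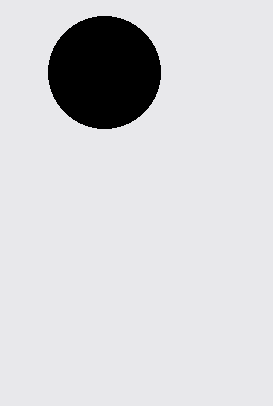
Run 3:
a = 104; b = 72; c = 56; col = 'black'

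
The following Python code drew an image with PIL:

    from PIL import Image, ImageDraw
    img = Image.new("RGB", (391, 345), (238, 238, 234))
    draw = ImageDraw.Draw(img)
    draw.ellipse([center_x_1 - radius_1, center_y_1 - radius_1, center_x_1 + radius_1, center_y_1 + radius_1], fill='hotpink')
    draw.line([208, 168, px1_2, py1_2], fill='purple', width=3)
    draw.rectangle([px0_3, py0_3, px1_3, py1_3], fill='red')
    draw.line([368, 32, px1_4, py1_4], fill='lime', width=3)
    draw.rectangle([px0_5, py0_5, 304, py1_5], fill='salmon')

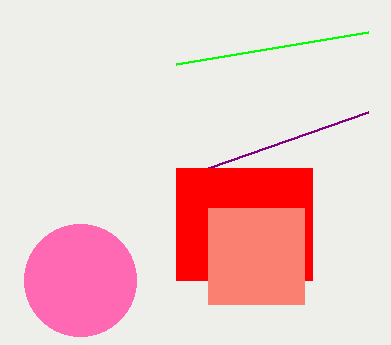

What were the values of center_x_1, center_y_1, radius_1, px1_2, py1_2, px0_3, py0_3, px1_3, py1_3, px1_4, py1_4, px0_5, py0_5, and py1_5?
center_x_1 = 80; center_y_1 = 280; radius_1 = 56; px1_2 = 368; py1_2 = 112; px0_3 = 176; py0_3 = 168; px1_3 = 312; py1_3 = 280; px1_4 = 176; py1_4 = 64; px0_5 = 208; py0_5 = 208; py1_5 = 304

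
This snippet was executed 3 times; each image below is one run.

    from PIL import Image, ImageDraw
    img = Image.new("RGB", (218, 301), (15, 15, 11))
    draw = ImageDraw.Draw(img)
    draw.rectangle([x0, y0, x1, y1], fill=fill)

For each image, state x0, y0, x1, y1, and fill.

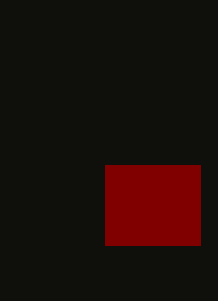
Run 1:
x0 = 105, y0 = 165, x1 = 200, y1 = 245, fill = 'maroon'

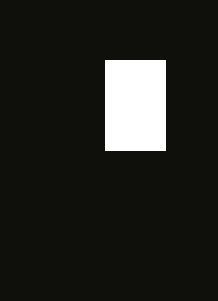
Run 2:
x0 = 105; y0 = 60; x1 = 165; y1 = 150; fill = 'white'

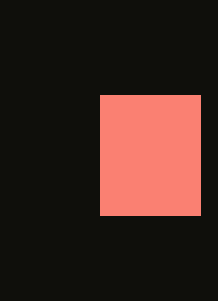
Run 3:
x0 = 100, y0 = 95, x1 = 200, y1 = 215, fill = 'salmon'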